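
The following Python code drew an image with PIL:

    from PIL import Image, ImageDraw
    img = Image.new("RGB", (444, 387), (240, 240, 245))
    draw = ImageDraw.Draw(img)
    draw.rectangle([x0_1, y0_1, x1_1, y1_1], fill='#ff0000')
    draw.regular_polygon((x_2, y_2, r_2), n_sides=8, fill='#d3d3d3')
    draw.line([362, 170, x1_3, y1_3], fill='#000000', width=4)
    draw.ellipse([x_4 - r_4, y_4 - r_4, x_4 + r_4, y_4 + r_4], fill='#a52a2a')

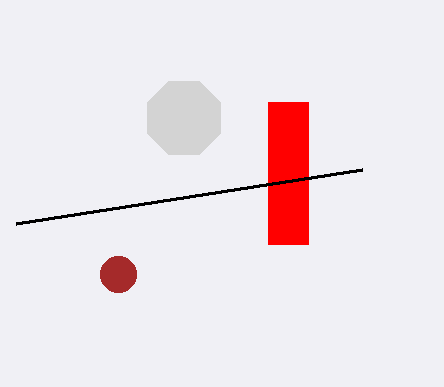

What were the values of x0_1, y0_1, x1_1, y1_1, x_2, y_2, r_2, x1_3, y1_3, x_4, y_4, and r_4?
x0_1 = 268; y0_1 = 102; x1_1 = 308; y1_1 = 244; x_2 = 184; y_2 = 118; r_2 = 40; x1_3 = 16; y1_3 = 224; x_4 = 118; y_4 = 274; r_4 = 18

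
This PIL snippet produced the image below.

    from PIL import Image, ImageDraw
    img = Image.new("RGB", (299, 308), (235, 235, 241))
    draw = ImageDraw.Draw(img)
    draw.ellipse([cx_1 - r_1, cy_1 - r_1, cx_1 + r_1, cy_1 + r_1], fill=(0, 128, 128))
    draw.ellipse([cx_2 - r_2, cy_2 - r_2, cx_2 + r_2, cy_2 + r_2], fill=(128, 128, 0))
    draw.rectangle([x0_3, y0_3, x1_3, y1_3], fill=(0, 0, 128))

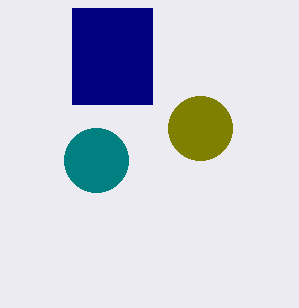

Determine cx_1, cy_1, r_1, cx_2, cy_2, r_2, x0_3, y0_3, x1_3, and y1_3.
cx_1 = 96; cy_1 = 160; r_1 = 32; cx_2 = 200; cy_2 = 128; r_2 = 32; x0_3 = 72; y0_3 = 8; x1_3 = 152; y1_3 = 104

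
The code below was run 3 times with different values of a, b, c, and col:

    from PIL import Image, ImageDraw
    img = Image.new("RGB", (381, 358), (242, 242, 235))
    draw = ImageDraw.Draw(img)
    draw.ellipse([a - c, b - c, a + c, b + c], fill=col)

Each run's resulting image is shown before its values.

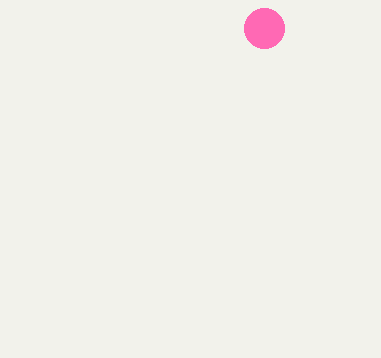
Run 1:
a = 264; b = 28; c = 20; col = 'hotpink'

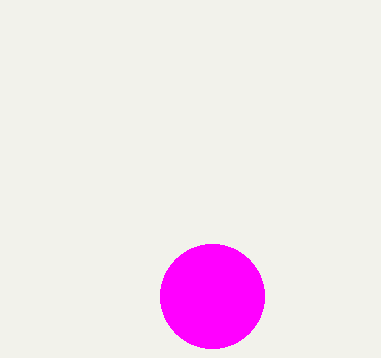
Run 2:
a = 212, b = 296, c = 52, col = 'magenta'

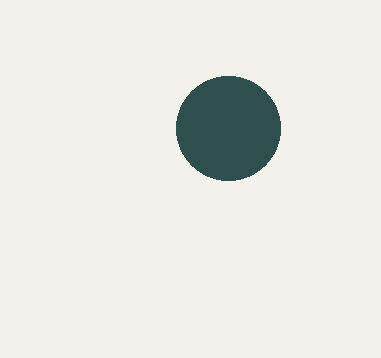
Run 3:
a = 228
b = 128
c = 52
col = 'darkslategray'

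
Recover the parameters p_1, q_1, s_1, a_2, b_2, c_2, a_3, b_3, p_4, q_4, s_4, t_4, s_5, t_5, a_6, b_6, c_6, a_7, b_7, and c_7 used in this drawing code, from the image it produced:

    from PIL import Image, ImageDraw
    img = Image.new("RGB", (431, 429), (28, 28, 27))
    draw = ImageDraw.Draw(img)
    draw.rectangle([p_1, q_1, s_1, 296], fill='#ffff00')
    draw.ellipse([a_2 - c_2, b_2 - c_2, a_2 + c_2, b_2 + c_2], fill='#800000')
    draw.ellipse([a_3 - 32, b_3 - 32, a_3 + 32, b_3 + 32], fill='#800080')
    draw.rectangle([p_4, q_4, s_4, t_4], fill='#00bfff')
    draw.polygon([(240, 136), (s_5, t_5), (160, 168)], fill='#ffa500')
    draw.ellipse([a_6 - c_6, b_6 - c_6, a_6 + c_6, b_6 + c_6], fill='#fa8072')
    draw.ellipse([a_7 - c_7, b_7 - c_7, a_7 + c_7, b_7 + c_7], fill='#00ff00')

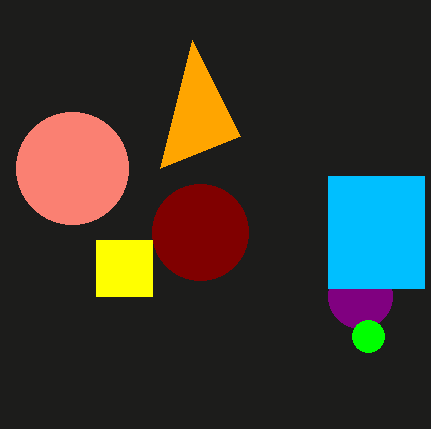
p_1 = 96
q_1 = 240
s_1 = 152
a_2 = 200
b_2 = 232
c_2 = 48
a_3 = 360
b_3 = 296
p_4 = 328
q_4 = 176
s_4 = 424
t_4 = 288
s_5 = 192
t_5 = 40
a_6 = 72
b_6 = 168
c_6 = 56
a_7 = 368
b_7 = 336
c_7 = 16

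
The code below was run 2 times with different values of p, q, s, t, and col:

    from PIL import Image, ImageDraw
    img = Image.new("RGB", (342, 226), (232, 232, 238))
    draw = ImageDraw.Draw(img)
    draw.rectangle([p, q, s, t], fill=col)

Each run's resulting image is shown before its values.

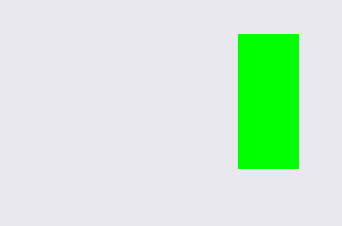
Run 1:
p = 238; q = 34; s = 298; t = 168; col = 'lime'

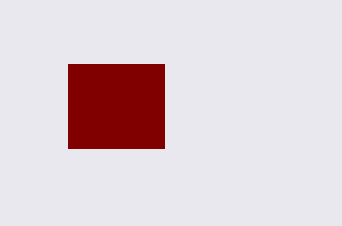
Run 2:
p = 68; q = 64; s = 164; t = 148; col = 'maroon'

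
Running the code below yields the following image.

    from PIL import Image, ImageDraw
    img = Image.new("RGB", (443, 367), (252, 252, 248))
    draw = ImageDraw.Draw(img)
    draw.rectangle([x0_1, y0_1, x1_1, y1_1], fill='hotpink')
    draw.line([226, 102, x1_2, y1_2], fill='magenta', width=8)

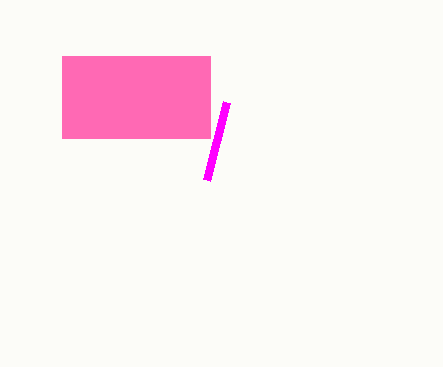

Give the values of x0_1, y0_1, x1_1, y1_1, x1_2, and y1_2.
x0_1 = 62
y0_1 = 56
x1_1 = 210
y1_1 = 138
x1_2 = 206
y1_2 = 180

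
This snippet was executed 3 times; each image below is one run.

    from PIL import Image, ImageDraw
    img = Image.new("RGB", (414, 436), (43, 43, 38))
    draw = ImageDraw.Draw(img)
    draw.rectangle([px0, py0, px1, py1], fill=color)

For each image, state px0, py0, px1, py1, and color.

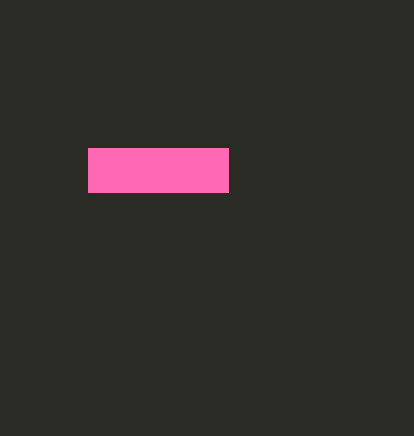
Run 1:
px0 = 88
py0 = 148
px1 = 228
py1 = 192
color = 'hotpink'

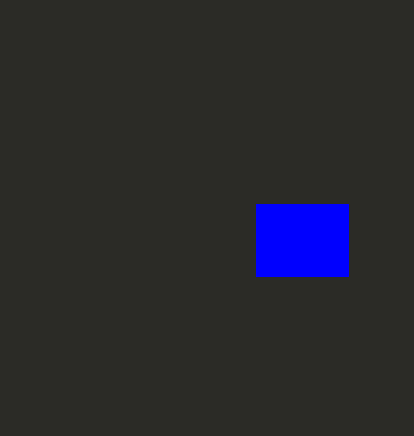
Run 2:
px0 = 256
py0 = 204
px1 = 348
py1 = 276
color = 'blue'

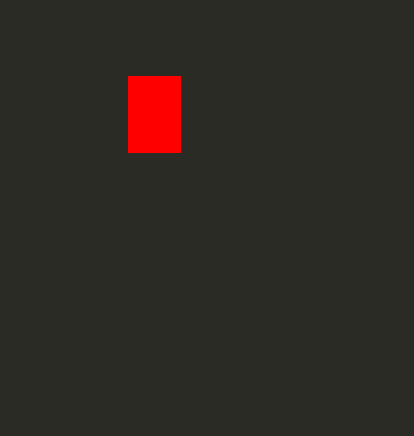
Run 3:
px0 = 128
py0 = 76
px1 = 180
py1 = 152
color = 'red'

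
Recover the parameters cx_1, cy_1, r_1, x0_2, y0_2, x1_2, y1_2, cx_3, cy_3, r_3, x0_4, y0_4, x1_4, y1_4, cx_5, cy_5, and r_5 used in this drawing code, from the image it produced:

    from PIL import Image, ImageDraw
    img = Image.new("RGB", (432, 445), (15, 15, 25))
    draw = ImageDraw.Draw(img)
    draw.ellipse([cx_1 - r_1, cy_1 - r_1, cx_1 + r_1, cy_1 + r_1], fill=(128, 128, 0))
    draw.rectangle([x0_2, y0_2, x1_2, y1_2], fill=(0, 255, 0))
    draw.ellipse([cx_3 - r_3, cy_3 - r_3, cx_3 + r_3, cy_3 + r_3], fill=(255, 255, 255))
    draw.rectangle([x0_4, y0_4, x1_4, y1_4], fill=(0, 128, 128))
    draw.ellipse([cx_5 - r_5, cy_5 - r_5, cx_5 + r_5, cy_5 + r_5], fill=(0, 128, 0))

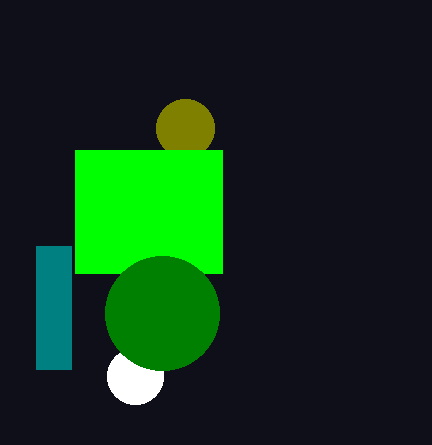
cx_1 = 185, cy_1 = 128, r_1 = 29, x0_2 = 75, y0_2 = 150, x1_2 = 222, y1_2 = 273, cx_3 = 135, cy_3 = 376, r_3 = 28, x0_4 = 36, y0_4 = 246, x1_4 = 71, y1_4 = 369, cx_5 = 162, cy_5 = 313, r_5 = 57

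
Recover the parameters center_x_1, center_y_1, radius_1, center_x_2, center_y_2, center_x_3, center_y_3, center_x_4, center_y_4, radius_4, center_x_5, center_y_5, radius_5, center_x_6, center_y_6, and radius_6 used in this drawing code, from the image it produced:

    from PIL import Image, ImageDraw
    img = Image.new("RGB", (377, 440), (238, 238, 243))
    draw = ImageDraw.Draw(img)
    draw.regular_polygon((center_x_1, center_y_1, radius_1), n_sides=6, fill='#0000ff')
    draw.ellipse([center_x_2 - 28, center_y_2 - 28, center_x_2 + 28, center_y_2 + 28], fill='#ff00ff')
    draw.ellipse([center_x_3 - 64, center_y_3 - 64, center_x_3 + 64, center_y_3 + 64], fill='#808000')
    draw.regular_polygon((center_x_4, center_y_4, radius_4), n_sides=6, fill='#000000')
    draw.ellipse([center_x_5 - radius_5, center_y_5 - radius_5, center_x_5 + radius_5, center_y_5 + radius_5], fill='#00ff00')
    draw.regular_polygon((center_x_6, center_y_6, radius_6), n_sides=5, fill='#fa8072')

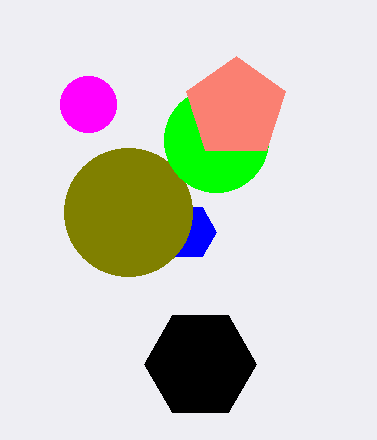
center_x_1 = 188
center_y_1 = 232
radius_1 = 28
center_x_2 = 88
center_y_2 = 104
center_x_3 = 128
center_y_3 = 212
center_x_4 = 200
center_y_4 = 364
radius_4 = 56
center_x_5 = 216
center_y_5 = 140
radius_5 = 52
center_x_6 = 236
center_y_6 = 108
radius_6 = 52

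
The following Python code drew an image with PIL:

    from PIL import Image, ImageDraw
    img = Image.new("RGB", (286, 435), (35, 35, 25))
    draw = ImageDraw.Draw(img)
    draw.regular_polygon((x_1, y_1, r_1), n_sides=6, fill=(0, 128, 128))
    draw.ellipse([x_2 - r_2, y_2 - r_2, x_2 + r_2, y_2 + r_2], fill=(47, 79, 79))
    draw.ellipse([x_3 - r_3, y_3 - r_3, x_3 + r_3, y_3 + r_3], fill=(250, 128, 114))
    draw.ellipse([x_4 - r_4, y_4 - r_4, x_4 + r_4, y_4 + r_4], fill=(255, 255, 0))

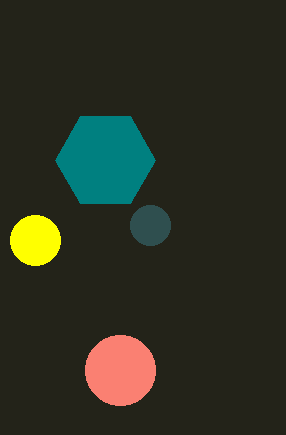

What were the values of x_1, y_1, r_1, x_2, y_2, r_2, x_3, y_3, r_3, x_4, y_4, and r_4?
x_1 = 105
y_1 = 160
r_1 = 50
x_2 = 150
y_2 = 225
r_2 = 20
x_3 = 120
y_3 = 370
r_3 = 35
x_4 = 35
y_4 = 240
r_4 = 25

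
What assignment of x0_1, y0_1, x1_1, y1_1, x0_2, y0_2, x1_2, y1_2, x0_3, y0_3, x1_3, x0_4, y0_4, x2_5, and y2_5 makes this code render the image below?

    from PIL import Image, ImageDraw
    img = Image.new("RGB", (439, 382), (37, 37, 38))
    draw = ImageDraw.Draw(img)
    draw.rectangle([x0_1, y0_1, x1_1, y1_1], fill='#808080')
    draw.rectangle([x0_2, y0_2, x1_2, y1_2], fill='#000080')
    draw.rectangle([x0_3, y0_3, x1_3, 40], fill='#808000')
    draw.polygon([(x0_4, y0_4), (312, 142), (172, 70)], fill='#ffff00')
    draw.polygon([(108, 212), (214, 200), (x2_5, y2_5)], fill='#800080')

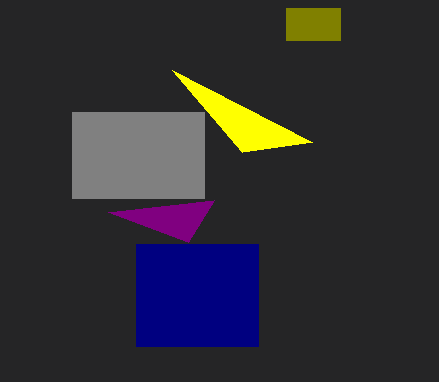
x0_1 = 72; y0_1 = 112; x1_1 = 204; y1_1 = 198; x0_2 = 136; y0_2 = 244; x1_2 = 258; y1_2 = 346; x0_3 = 286; y0_3 = 8; x1_3 = 340; x0_4 = 242; y0_4 = 152; x2_5 = 188; y2_5 = 242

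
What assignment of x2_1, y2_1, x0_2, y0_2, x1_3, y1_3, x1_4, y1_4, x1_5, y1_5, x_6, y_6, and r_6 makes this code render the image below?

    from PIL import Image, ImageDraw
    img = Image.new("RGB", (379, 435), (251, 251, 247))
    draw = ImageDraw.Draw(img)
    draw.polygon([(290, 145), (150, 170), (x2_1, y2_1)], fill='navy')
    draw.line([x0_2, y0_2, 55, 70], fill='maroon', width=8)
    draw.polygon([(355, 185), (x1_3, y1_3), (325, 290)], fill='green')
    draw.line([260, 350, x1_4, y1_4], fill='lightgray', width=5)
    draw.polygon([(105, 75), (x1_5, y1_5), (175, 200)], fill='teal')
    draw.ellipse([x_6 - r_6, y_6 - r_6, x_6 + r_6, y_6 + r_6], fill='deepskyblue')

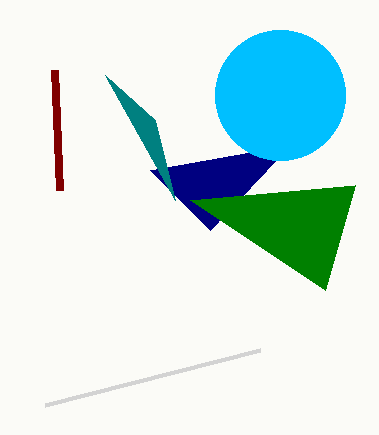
x2_1 = 210; y2_1 = 230; x0_2 = 60; y0_2 = 190; x1_3 = 190; y1_3 = 200; x1_4 = 45; y1_4 = 405; x1_5 = 155; y1_5 = 120; x_6 = 280; y_6 = 95; r_6 = 65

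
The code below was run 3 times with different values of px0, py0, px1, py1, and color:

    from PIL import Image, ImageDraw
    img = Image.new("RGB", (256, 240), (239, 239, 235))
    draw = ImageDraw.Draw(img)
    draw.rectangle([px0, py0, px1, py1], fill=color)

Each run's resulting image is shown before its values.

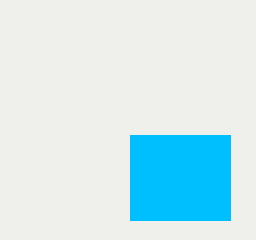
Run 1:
px0 = 130
py0 = 135
px1 = 230
py1 = 220
color = 'deepskyblue'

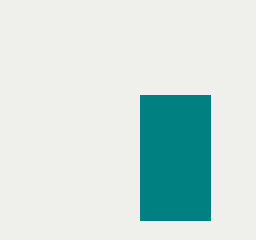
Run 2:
px0 = 140; py0 = 95; px1 = 210; py1 = 220; color = 'teal'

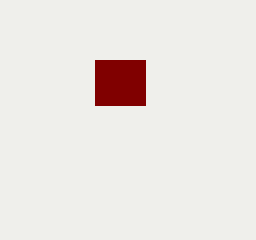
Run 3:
px0 = 95
py0 = 60
px1 = 145
py1 = 105
color = 'maroon'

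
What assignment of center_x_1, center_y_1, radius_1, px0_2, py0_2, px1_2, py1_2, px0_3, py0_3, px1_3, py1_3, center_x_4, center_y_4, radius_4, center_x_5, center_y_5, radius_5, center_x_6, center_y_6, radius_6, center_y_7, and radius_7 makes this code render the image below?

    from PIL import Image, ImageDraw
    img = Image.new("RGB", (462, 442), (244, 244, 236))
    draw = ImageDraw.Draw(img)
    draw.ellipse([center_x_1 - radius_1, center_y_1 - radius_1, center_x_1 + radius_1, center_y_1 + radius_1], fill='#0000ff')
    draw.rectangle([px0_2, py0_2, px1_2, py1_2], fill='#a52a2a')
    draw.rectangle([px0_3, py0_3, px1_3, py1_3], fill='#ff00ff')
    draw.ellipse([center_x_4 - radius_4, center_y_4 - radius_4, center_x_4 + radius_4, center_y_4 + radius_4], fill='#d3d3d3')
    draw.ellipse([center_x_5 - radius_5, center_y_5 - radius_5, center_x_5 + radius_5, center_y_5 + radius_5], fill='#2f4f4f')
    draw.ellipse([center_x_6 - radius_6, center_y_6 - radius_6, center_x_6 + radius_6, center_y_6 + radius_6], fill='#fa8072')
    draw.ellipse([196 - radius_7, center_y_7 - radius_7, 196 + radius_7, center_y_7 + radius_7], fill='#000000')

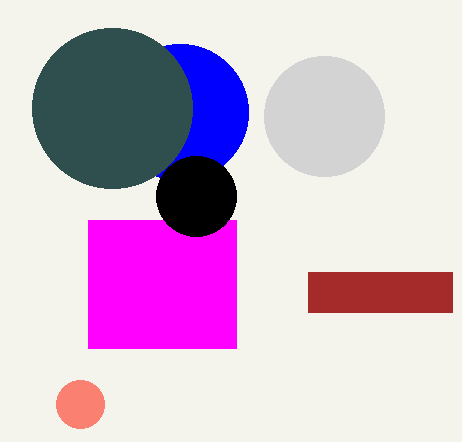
center_x_1 = 180; center_y_1 = 112; radius_1 = 68; px0_2 = 308; py0_2 = 272; px1_2 = 452; py1_2 = 312; px0_3 = 88; py0_3 = 220; px1_3 = 236; py1_3 = 348; center_x_4 = 324; center_y_4 = 116; radius_4 = 60; center_x_5 = 112; center_y_5 = 108; radius_5 = 80; center_x_6 = 80; center_y_6 = 404; radius_6 = 24; center_y_7 = 196; radius_7 = 40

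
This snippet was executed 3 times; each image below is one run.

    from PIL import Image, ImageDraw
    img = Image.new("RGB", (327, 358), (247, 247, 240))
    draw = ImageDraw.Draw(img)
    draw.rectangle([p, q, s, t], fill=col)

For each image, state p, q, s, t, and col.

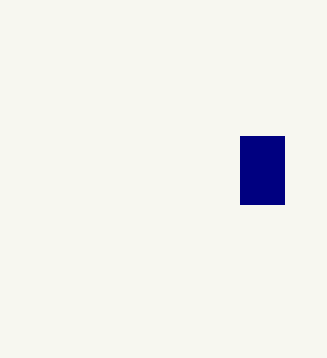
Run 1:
p = 240
q = 136
s = 284
t = 204
col = 'navy'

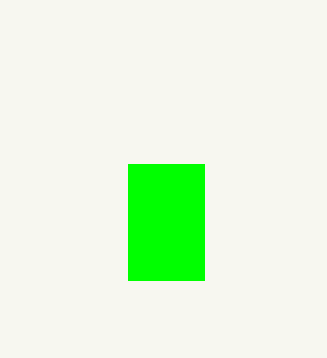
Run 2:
p = 128, q = 164, s = 204, t = 280, col = 'lime'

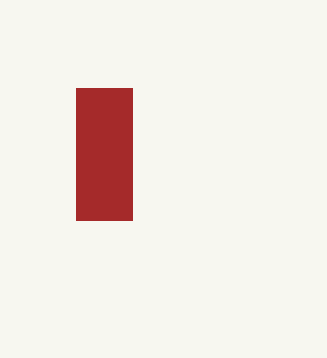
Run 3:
p = 76, q = 88, s = 132, t = 220, col = 'brown'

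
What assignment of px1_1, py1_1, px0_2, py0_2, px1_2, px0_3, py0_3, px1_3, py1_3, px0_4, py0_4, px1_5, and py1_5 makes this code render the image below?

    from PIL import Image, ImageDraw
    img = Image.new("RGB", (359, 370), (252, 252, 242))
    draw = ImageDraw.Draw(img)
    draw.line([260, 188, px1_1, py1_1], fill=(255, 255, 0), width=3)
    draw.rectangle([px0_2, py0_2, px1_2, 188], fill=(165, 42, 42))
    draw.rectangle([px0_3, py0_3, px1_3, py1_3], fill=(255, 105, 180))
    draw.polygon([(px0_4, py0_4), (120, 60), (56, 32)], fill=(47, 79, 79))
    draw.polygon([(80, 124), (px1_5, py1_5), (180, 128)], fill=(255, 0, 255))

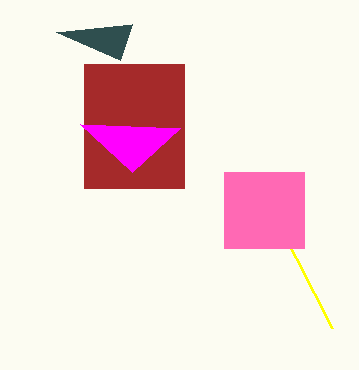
px1_1 = 332, py1_1 = 328, px0_2 = 84, py0_2 = 64, px1_2 = 184, px0_3 = 224, py0_3 = 172, px1_3 = 304, py1_3 = 248, px0_4 = 132, py0_4 = 24, px1_5 = 132, py1_5 = 172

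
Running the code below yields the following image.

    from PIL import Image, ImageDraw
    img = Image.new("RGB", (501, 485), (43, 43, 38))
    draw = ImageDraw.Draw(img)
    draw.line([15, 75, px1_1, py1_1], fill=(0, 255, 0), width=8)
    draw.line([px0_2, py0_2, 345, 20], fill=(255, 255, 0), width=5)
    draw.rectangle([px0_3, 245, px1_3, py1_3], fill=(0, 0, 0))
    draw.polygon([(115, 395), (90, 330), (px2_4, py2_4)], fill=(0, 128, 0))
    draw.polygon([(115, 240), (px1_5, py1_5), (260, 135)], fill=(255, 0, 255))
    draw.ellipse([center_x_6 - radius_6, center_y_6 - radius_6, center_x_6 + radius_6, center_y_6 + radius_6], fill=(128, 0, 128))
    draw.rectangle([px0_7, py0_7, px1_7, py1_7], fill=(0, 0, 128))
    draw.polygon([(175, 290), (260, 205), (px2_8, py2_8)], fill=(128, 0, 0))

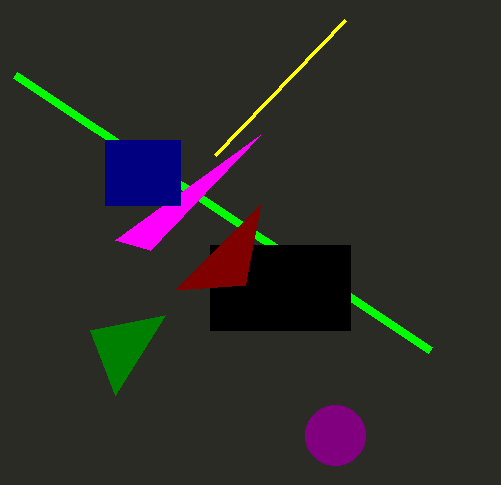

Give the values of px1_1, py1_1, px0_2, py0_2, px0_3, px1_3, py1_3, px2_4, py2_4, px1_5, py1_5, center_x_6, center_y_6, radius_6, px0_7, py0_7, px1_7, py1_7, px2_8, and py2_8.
px1_1 = 430
py1_1 = 350
px0_2 = 215
py0_2 = 155
px0_3 = 210
px1_3 = 350
py1_3 = 330
px2_4 = 165
py2_4 = 315
px1_5 = 150
py1_5 = 250
center_x_6 = 335
center_y_6 = 435
radius_6 = 30
px0_7 = 105
py0_7 = 140
px1_7 = 180
py1_7 = 205
px2_8 = 245
py2_8 = 285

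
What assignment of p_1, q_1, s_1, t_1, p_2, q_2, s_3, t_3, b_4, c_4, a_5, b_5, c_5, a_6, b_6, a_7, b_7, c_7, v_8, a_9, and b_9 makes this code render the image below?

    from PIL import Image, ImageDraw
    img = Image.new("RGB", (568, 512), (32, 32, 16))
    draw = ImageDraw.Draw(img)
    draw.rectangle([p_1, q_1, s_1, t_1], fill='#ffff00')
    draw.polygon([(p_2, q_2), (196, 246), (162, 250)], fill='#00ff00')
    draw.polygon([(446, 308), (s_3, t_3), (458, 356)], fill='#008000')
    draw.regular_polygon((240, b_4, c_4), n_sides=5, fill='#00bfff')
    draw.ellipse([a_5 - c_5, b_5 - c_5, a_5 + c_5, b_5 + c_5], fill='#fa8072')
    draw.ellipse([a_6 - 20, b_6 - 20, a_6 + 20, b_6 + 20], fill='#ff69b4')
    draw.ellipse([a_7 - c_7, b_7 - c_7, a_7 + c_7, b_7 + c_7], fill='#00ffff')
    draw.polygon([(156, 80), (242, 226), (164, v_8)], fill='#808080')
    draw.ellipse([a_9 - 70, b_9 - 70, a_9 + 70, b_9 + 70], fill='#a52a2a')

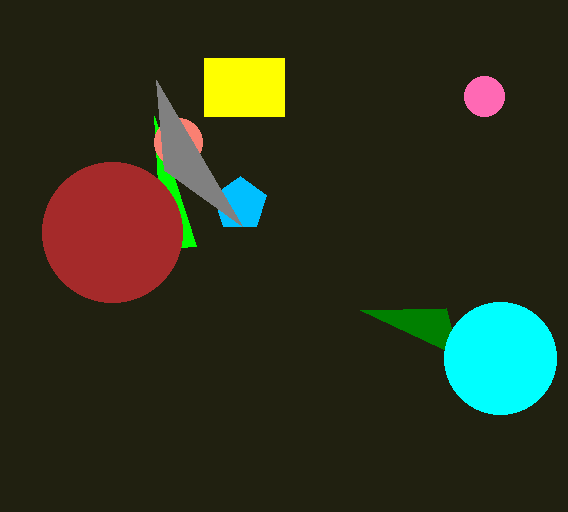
p_1 = 204; q_1 = 58; s_1 = 284; t_1 = 116; p_2 = 154; q_2 = 116; s_3 = 360; t_3 = 310; b_4 = 204; c_4 = 28; a_5 = 178; b_5 = 142; c_5 = 24; a_6 = 484; b_6 = 96; a_7 = 500; b_7 = 358; c_7 = 56; v_8 = 170; a_9 = 112; b_9 = 232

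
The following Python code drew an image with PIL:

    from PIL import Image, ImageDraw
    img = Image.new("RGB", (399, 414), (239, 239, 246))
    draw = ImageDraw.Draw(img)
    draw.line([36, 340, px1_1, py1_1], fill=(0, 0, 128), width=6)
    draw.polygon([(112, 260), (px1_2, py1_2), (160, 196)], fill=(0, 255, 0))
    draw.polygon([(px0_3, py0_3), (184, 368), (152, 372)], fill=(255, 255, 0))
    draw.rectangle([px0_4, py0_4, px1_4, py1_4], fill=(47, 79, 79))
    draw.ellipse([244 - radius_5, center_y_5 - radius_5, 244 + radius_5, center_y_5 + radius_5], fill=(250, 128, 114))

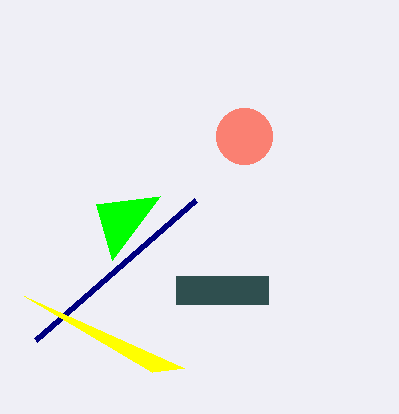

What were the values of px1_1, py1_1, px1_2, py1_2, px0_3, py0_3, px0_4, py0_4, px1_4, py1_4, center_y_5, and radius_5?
px1_1 = 196; py1_1 = 200; px1_2 = 96; py1_2 = 204; px0_3 = 24; py0_3 = 296; px0_4 = 176; py0_4 = 276; px1_4 = 268; py1_4 = 304; center_y_5 = 136; radius_5 = 28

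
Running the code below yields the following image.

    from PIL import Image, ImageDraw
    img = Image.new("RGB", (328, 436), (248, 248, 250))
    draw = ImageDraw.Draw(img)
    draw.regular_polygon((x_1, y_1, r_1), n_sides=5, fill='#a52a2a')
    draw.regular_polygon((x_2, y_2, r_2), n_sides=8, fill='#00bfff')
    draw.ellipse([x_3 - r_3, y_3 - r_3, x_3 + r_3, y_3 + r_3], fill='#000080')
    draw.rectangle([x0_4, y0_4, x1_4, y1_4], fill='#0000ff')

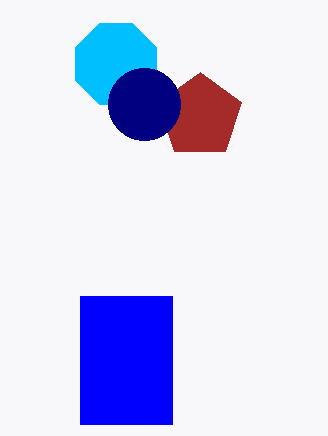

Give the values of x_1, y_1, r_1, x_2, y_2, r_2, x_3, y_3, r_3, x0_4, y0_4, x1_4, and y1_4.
x_1 = 200; y_1 = 116; r_1 = 44; x_2 = 116; y_2 = 64; r_2 = 44; x_3 = 144; y_3 = 104; r_3 = 36; x0_4 = 80; y0_4 = 296; x1_4 = 172; y1_4 = 424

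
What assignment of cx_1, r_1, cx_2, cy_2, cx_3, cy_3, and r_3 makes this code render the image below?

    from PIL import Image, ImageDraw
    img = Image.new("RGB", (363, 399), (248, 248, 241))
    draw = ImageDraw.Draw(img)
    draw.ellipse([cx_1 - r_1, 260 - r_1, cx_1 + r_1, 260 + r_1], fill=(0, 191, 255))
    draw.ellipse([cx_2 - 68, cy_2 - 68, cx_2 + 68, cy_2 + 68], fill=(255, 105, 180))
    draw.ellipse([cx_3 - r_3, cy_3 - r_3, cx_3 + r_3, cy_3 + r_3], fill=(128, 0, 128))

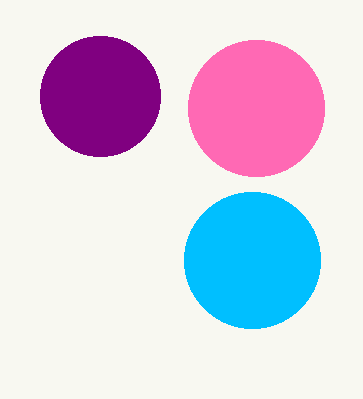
cx_1 = 252
r_1 = 68
cx_2 = 256
cy_2 = 108
cx_3 = 100
cy_3 = 96
r_3 = 60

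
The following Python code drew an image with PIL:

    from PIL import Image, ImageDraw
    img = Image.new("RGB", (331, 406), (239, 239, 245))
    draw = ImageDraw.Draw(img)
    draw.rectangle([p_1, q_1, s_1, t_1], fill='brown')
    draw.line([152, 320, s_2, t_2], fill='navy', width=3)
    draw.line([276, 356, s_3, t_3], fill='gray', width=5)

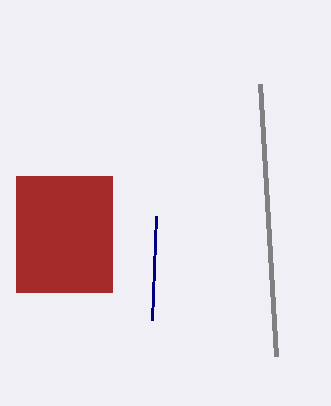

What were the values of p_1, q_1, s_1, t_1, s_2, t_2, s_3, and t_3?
p_1 = 16, q_1 = 176, s_1 = 112, t_1 = 292, s_2 = 156, t_2 = 216, s_3 = 260, t_3 = 84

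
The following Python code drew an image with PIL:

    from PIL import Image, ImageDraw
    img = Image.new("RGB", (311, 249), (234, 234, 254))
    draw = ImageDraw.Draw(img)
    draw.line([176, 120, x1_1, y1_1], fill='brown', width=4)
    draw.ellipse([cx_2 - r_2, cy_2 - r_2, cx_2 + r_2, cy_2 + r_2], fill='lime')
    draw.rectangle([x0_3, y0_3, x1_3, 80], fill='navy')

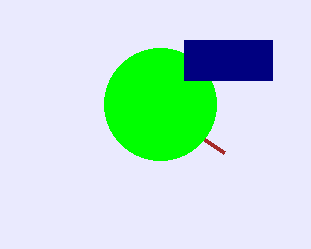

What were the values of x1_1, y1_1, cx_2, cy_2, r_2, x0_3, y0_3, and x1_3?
x1_1 = 224, y1_1 = 152, cx_2 = 160, cy_2 = 104, r_2 = 56, x0_3 = 184, y0_3 = 40, x1_3 = 272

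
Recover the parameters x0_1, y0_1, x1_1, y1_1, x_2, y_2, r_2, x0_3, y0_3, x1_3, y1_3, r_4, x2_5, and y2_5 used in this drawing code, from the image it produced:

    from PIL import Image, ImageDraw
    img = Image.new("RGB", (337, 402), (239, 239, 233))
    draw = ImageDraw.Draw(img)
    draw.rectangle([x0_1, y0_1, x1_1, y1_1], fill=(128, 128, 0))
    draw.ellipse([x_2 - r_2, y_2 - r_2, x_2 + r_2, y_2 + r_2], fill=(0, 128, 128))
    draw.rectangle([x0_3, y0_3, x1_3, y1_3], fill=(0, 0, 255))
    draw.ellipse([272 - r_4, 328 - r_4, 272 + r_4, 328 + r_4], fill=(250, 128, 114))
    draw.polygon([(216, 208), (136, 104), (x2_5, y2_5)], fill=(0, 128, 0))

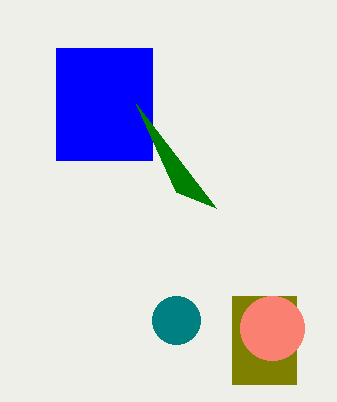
x0_1 = 232; y0_1 = 296; x1_1 = 296; y1_1 = 384; x_2 = 176; y_2 = 320; r_2 = 24; x0_3 = 56; y0_3 = 48; x1_3 = 152; y1_3 = 160; r_4 = 32; x2_5 = 176; y2_5 = 192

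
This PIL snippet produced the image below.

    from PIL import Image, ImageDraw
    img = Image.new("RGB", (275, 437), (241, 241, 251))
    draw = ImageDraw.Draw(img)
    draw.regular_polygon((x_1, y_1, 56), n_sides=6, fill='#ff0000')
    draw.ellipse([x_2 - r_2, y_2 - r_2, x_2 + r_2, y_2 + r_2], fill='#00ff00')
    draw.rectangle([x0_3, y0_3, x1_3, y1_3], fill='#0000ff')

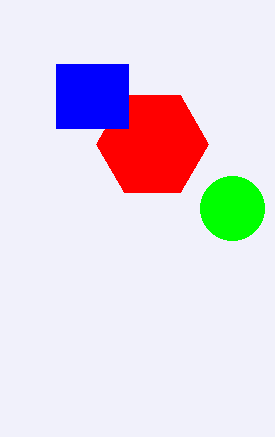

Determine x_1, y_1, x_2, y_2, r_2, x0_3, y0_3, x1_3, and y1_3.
x_1 = 152; y_1 = 144; x_2 = 232; y_2 = 208; r_2 = 32; x0_3 = 56; y0_3 = 64; x1_3 = 128; y1_3 = 128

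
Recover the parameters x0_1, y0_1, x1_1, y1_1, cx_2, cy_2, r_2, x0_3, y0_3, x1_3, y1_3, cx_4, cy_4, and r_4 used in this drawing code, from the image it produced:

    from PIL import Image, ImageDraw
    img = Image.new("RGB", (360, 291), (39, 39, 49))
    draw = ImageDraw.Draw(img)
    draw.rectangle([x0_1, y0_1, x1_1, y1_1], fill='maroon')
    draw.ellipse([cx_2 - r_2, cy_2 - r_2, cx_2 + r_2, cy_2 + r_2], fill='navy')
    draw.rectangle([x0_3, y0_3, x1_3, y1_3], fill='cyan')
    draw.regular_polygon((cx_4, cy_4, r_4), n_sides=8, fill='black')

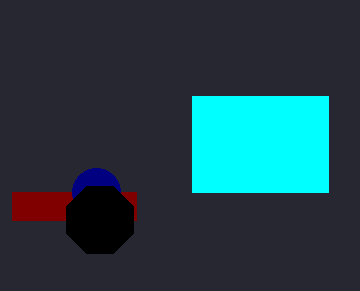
x0_1 = 12; y0_1 = 192; x1_1 = 136; y1_1 = 220; cx_2 = 96; cy_2 = 192; r_2 = 24; x0_3 = 192; y0_3 = 96; x1_3 = 328; y1_3 = 192; cx_4 = 100; cy_4 = 220; r_4 = 36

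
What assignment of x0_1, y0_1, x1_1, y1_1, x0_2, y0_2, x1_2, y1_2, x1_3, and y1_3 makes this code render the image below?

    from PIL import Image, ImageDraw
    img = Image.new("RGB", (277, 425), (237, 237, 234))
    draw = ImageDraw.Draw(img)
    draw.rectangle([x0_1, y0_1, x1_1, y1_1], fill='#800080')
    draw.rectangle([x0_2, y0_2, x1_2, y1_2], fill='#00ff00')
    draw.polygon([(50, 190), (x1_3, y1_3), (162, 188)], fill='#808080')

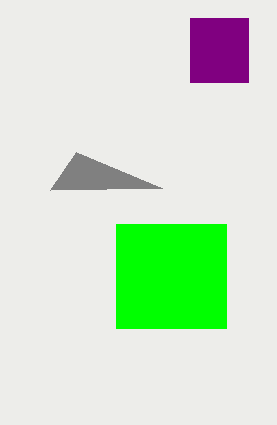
x0_1 = 190, y0_1 = 18, x1_1 = 248, y1_1 = 82, x0_2 = 116, y0_2 = 224, x1_2 = 226, y1_2 = 328, x1_3 = 76, y1_3 = 152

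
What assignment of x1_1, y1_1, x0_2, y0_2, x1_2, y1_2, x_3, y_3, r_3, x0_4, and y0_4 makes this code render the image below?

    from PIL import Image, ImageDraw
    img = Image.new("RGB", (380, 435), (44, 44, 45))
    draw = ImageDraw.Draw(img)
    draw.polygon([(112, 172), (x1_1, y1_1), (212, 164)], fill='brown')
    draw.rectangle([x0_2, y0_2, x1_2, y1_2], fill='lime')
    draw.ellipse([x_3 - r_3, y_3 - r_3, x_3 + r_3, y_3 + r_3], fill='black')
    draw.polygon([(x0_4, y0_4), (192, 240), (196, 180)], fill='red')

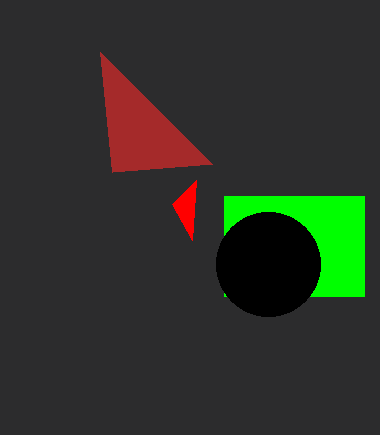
x1_1 = 100; y1_1 = 52; x0_2 = 224; y0_2 = 196; x1_2 = 364; y1_2 = 296; x_3 = 268; y_3 = 264; r_3 = 52; x0_4 = 172; y0_4 = 204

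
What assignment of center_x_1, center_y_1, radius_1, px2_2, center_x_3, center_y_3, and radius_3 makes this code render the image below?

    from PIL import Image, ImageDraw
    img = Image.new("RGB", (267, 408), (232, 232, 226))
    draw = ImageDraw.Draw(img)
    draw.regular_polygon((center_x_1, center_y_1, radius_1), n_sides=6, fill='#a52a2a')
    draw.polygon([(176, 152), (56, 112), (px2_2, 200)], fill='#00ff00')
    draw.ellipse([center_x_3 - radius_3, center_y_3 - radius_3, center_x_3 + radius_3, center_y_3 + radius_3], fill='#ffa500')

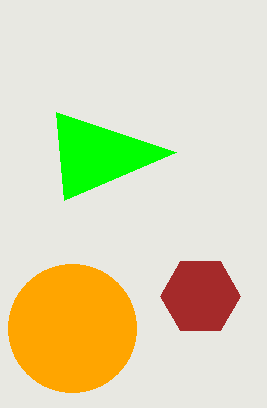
center_x_1 = 200; center_y_1 = 296; radius_1 = 40; px2_2 = 64; center_x_3 = 72; center_y_3 = 328; radius_3 = 64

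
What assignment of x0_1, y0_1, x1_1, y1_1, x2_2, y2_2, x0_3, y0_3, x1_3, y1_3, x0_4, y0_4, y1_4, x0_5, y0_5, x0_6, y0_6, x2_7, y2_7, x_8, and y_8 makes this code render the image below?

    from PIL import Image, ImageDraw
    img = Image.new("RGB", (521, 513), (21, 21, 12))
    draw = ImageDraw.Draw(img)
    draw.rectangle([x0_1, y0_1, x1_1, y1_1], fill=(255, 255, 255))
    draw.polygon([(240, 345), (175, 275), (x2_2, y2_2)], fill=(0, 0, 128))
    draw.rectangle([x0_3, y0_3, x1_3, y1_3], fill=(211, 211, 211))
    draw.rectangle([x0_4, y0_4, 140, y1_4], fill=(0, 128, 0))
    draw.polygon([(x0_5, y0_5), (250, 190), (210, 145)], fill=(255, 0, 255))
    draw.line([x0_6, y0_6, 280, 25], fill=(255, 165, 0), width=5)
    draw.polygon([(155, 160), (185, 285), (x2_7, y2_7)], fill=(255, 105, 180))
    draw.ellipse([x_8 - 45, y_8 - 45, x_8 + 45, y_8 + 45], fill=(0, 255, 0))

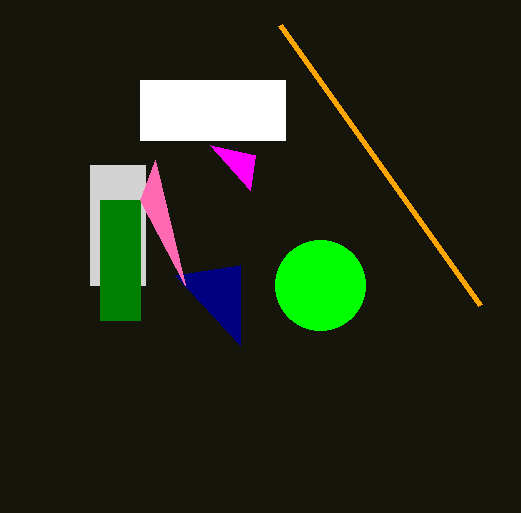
x0_1 = 140
y0_1 = 80
x1_1 = 285
y1_1 = 140
x2_2 = 240
y2_2 = 265
x0_3 = 90
y0_3 = 165
x1_3 = 145
y1_3 = 285
x0_4 = 100
y0_4 = 200
y1_4 = 320
x0_5 = 255
y0_5 = 155
x0_6 = 480
y0_6 = 305
x2_7 = 140
y2_7 = 200
x_8 = 320
y_8 = 285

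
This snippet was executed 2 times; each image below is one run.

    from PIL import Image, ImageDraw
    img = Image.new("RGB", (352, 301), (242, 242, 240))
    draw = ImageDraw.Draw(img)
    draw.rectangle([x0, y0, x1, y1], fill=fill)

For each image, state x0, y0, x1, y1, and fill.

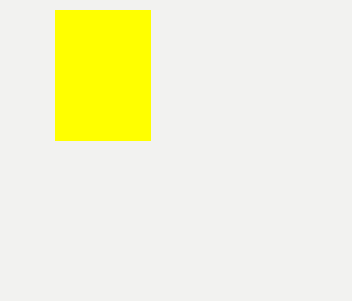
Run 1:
x0 = 55; y0 = 10; x1 = 150; y1 = 140; fill = 'yellow'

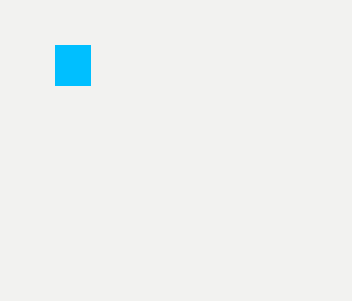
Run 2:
x0 = 55; y0 = 45; x1 = 90; y1 = 85; fill = 'deepskyblue'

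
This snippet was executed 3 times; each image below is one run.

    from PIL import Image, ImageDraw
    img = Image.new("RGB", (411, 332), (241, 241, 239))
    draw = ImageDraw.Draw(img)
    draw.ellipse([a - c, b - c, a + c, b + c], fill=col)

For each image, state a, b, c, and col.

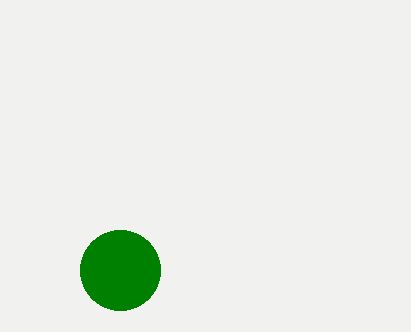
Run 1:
a = 120
b = 270
c = 40
col = 'green'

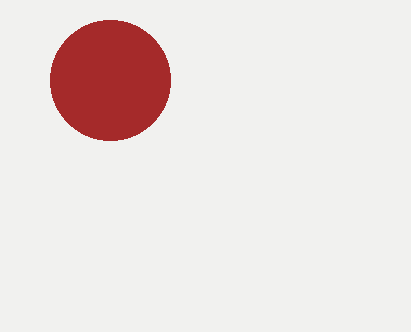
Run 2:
a = 110; b = 80; c = 60; col = 'brown'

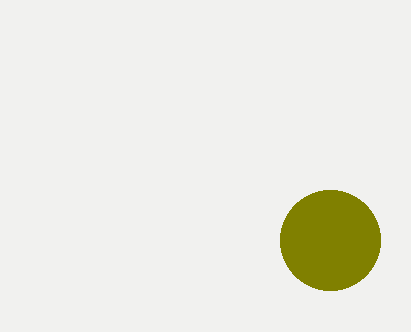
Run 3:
a = 330, b = 240, c = 50, col = 'olive'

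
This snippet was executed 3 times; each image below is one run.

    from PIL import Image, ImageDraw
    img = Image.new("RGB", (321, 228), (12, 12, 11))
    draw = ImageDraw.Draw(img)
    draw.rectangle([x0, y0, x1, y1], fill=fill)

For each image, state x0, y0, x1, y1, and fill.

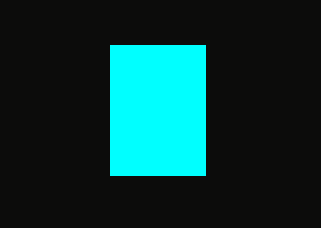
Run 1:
x0 = 110; y0 = 45; x1 = 205; y1 = 175; fill = 'cyan'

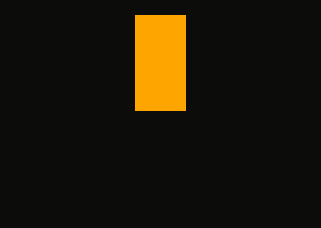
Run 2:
x0 = 135
y0 = 15
x1 = 185
y1 = 110
fill = 'orange'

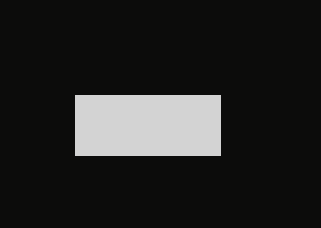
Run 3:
x0 = 75, y0 = 95, x1 = 220, y1 = 155, fill = 'lightgray'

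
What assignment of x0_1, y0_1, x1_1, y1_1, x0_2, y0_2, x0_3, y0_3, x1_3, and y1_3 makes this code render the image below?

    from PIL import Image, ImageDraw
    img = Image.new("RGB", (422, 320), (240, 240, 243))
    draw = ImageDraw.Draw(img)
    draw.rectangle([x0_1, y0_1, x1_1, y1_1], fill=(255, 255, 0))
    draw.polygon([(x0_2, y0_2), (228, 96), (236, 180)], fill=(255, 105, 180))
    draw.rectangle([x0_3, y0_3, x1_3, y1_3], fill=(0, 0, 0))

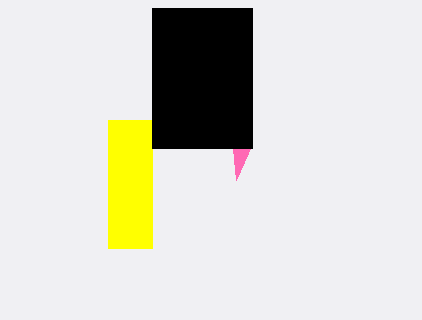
x0_1 = 108; y0_1 = 120; x1_1 = 152; y1_1 = 248; x0_2 = 252; y0_2 = 144; x0_3 = 152; y0_3 = 8; x1_3 = 252; y1_3 = 148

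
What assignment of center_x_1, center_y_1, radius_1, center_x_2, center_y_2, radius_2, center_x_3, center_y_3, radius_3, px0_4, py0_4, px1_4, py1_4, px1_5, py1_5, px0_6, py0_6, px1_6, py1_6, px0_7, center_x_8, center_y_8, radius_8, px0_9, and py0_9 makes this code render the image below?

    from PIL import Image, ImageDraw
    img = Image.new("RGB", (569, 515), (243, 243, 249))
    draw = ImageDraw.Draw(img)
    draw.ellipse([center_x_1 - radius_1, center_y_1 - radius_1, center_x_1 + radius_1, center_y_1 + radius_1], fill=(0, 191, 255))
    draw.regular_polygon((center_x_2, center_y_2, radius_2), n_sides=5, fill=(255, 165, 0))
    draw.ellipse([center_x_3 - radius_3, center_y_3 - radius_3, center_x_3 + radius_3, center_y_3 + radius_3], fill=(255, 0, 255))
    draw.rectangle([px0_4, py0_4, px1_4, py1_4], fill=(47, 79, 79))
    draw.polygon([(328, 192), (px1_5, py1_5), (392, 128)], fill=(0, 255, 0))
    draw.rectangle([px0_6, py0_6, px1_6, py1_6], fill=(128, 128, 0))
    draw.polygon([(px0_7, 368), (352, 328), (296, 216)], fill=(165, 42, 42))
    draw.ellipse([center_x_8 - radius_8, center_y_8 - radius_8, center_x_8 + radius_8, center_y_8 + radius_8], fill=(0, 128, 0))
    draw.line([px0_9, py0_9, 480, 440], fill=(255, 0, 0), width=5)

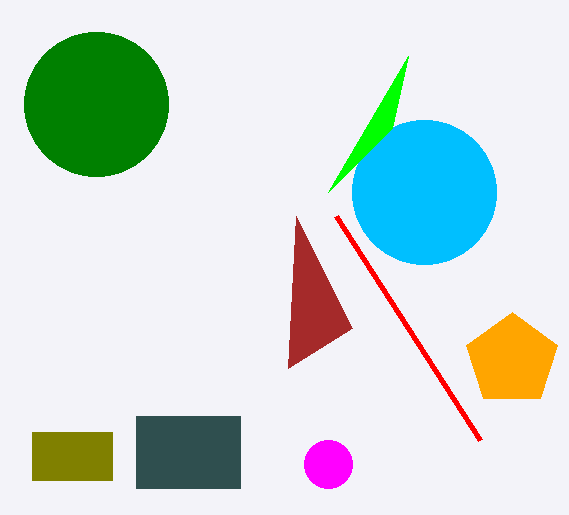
center_x_1 = 424
center_y_1 = 192
radius_1 = 72
center_x_2 = 512
center_y_2 = 360
radius_2 = 48
center_x_3 = 328
center_y_3 = 464
radius_3 = 24
px0_4 = 136
py0_4 = 416
px1_4 = 240
py1_4 = 488
px1_5 = 408
py1_5 = 56
px0_6 = 32
py0_6 = 432
px1_6 = 112
py1_6 = 480
px0_7 = 288
center_x_8 = 96
center_y_8 = 104
radius_8 = 72
px0_9 = 336
py0_9 = 216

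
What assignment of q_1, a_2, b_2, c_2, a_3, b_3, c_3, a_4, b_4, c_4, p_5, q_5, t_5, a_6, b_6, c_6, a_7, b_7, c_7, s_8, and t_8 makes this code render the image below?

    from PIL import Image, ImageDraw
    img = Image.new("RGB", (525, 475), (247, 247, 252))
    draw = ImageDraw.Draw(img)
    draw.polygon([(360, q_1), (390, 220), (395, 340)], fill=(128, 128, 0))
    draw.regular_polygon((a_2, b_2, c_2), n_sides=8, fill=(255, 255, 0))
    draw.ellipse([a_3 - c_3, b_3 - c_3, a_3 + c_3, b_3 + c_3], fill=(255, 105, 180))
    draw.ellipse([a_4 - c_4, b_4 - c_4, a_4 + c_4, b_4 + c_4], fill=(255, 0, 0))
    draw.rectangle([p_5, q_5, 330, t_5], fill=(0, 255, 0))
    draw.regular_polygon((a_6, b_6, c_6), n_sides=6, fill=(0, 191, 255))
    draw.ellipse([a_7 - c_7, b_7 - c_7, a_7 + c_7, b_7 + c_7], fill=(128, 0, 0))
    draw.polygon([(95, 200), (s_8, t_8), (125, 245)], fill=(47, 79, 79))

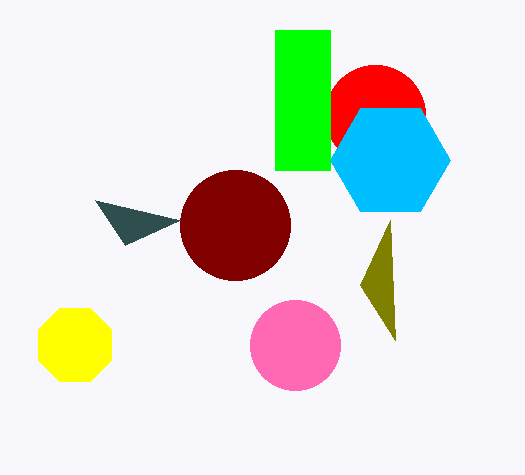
q_1 = 285; a_2 = 75; b_2 = 345; c_2 = 40; a_3 = 295; b_3 = 345; c_3 = 45; a_4 = 375; b_4 = 115; c_4 = 50; p_5 = 275; q_5 = 30; t_5 = 170; a_6 = 390; b_6 = 160; c_6 = 60; a_7 = 235; b_7 = 225; c_7 = 55; s_8 = 180; t_8 = 220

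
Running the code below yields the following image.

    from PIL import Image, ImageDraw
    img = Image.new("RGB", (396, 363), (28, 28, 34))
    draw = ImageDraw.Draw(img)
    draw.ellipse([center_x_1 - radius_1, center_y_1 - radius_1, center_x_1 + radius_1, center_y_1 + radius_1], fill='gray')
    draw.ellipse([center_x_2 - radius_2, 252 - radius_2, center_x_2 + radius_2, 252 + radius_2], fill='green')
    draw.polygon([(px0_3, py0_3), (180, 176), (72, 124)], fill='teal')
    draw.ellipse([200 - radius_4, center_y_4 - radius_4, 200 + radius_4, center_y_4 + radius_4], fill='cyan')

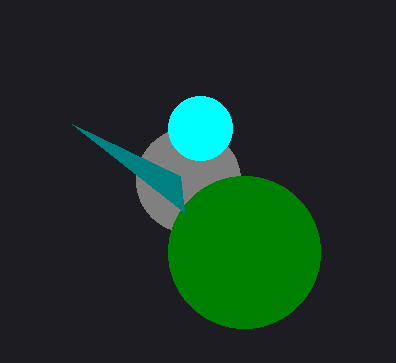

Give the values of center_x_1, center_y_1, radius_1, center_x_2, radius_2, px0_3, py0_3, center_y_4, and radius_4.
center_x_1 = 188; center_y_1 = 180; radius_1 = 52; center_x_2 = 244; radius_2 = 76; px0_3 = 184; py0_3 = 212; center_y_4 = 128; radius_4 = 32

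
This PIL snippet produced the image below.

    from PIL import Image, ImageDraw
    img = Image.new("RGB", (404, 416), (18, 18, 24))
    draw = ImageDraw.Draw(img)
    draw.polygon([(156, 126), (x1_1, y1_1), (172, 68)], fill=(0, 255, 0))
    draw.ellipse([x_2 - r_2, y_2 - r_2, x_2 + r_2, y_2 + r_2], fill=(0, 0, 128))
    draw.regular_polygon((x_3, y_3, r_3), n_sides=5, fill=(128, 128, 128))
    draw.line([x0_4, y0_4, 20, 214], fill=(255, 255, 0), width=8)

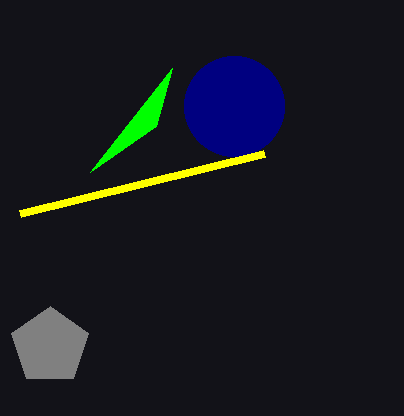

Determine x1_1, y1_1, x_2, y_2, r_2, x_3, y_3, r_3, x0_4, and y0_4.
x1_1 = 90; y1_1 = 172; x_2 = 234; y_2 = 106; r_2 = 50; x_3 = 50; y_3 = 346; r_3 = 40; x0_4 = 264; y0_4 = 154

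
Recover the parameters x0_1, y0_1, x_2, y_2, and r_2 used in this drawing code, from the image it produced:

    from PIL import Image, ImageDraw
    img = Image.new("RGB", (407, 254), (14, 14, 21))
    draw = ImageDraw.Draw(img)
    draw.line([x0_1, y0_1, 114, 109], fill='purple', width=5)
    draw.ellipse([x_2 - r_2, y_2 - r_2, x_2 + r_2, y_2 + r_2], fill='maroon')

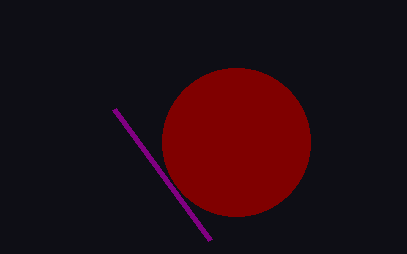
x0_1 = 210, y0_1 = 240, x_2 = 236, y_2 = 142, r_2 = 74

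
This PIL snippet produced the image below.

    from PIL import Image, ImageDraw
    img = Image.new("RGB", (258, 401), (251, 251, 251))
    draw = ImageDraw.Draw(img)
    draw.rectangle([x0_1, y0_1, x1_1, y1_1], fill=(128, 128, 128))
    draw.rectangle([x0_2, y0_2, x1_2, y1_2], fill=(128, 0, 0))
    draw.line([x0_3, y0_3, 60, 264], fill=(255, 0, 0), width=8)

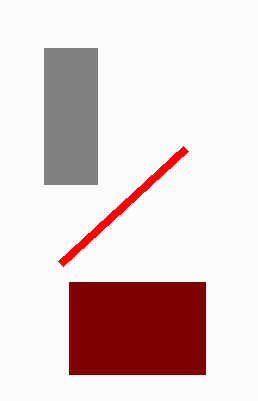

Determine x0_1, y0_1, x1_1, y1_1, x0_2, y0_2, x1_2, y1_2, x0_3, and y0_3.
x0_1 = 44, y0_1 = 48, x1_1 = 97, y1_1 = 184, x0_2 = 69, y0_2 = 282, x1_2 = 205, y1_2 = 374, x0_3 = 185, y0_3 = 149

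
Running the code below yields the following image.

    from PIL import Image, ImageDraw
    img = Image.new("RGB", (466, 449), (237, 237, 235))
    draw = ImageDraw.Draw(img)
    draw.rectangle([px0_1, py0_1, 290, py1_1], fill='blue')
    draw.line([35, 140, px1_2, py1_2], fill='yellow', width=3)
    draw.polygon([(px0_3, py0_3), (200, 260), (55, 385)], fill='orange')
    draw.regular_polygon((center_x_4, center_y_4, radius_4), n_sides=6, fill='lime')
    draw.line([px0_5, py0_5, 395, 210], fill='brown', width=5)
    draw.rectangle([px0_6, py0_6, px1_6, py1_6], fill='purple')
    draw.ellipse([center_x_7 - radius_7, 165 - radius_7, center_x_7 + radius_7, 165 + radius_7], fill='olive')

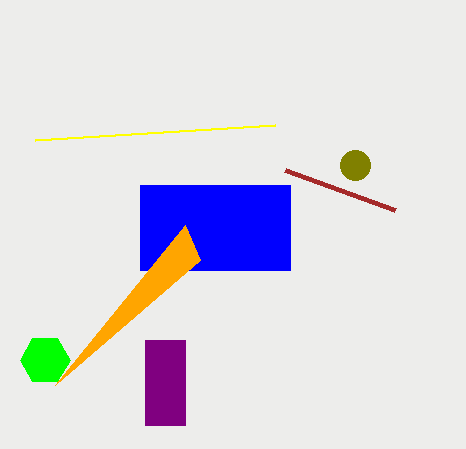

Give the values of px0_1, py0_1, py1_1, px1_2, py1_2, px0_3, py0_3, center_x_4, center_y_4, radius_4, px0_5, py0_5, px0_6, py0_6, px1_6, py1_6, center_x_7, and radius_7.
px0_1 = 140; py0_1 = 185; py1_1 = 270; px1_2 = 275; py1_2 = 125; px0_3 = 185; py0_3 = 225; center_x_4 = 45; center_y_4 = 360; radius_4 = 25; px0_5 = 285; py0_5 = 170; px0_6 = 145; py0_6 = 340; px1_6 = 185; py1_6 = 425; center_x_7 = 355; radius_7 = 15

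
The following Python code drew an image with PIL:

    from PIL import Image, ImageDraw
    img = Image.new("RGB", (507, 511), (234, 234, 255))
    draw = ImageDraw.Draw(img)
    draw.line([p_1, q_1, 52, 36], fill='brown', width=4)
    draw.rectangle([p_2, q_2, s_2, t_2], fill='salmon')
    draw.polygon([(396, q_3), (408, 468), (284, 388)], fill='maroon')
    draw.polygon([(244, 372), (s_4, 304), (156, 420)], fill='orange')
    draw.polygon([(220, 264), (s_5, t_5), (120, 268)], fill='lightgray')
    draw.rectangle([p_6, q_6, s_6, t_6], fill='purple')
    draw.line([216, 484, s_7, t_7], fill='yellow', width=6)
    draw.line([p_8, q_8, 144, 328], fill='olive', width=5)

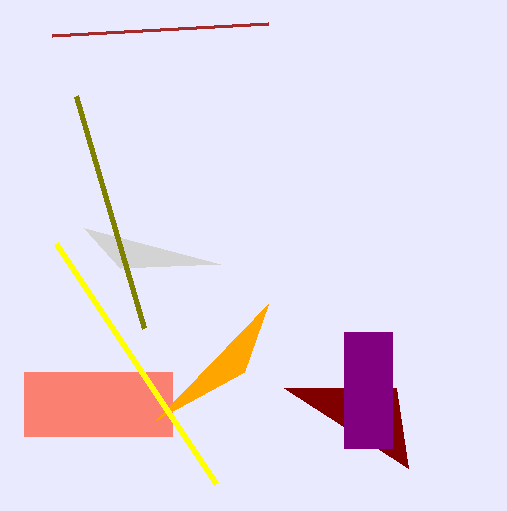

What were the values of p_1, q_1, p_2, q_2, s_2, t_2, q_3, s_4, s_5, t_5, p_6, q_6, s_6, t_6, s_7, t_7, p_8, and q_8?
p_1 = 268, q_1 = 24, p_2 = 24, q_2 = 372, s_2 = 172, t_2 = 436, q_3 = 388, s_4 = 268, s_5 = 84, t_5 = 228, p_6 = 344, q_6 = 332, s_6 = 392, t_6 = 448, s_7 = 56, t_7 = 244, p_8 = 76, q_8 = 96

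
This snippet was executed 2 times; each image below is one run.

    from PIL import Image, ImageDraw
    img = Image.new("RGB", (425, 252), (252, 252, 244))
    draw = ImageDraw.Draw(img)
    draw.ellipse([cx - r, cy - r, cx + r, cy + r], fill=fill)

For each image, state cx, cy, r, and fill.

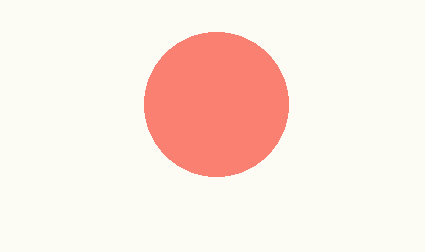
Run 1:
cx = 216
cy = 104
r = 72
fill = 'salmon'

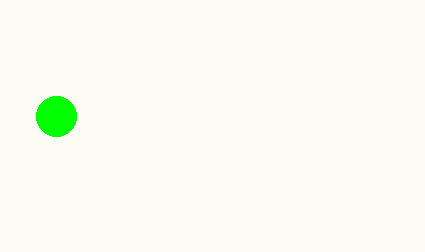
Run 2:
cx = 56, cy = 116, r = 20, fill = 'lime'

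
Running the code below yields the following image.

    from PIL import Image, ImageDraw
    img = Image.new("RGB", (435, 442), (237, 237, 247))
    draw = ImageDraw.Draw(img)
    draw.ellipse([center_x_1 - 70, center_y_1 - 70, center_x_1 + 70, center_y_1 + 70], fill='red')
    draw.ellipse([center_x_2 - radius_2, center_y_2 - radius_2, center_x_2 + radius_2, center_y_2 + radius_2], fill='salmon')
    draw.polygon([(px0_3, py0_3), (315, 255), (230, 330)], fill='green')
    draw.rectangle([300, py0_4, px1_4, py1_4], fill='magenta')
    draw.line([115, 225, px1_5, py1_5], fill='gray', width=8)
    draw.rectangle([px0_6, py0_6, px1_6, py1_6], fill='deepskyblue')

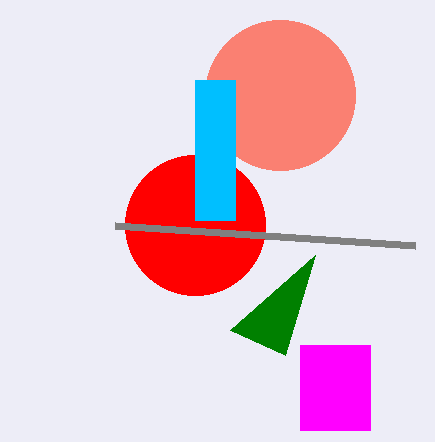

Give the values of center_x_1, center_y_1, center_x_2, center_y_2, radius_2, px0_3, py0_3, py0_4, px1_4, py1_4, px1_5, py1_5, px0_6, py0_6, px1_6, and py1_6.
center_x_1 = 195, center_y_1 = 225, center_x_2 = 280, center_y_2 = 95, radius_2 = 75, px0_3 = 285, py0_3 = 355, py0_4 = 345, px1_4 = 370, py1_4 = 430, px1_5 = 415, py1_5 = 245, px0_6 = 195, py0_6 = 80, px1_6 = 235, py1_6 = 220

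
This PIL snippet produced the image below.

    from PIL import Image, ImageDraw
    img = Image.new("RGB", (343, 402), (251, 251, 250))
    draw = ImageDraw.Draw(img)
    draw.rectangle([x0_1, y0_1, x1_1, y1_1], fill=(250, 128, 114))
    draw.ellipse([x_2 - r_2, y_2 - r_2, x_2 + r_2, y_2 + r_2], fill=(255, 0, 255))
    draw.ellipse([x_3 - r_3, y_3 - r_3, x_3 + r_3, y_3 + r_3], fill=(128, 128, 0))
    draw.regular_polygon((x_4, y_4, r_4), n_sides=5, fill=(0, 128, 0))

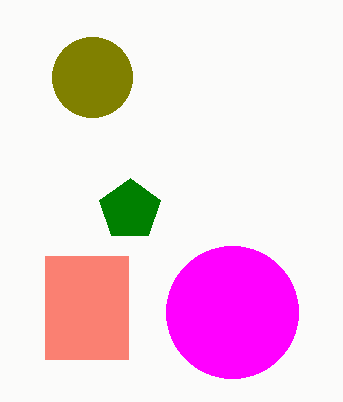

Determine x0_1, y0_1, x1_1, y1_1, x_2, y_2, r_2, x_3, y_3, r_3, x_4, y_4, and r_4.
x0_1 = 45, y0_1 = 256, x1_1 = 128, y1_1 = 359, x_2 = 232, y_2 = 312, r_2 = 66, x_3 = 92, y_3 = 77, r_3 = 40, x_4 = 130, y_4 = 210, r_4 = 32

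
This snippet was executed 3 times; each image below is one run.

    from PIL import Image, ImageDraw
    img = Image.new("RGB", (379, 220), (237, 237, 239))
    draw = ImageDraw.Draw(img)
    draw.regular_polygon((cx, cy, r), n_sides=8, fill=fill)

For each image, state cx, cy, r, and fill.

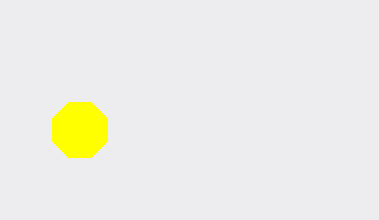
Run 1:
cx = 80, cy = 130, r = 30, fill = 'yellow'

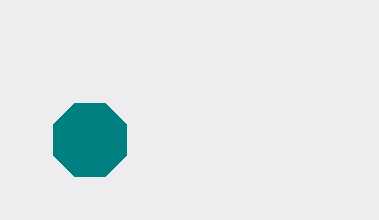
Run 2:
cx = 90, cy = 140, r = 40, fill = 'teal'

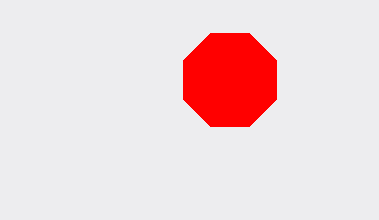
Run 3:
cx = 230; cy = 80; r = 50; fill = 'red'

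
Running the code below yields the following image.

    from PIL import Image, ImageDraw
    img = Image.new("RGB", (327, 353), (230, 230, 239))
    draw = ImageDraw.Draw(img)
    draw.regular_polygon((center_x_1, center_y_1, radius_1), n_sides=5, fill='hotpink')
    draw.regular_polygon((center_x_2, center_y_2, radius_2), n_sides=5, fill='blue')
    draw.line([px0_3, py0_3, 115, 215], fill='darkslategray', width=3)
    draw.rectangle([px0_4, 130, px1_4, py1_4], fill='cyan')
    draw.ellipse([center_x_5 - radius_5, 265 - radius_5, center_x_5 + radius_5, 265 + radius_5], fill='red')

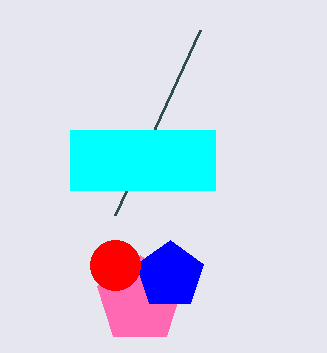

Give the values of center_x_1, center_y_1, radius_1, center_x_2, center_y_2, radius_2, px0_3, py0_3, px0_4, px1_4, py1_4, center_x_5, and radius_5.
center_x_1 = 140; center_y_1 = 300; radius_1 = 45; center_x_2 = 170; center_y_2 = 275; radius_2 = 35; px0_3 = 200; py0_3 = 30; px0_4 = 70; px1_4 = 215; py1_4 = 190; center_x_5 = 115; radius_5 = 25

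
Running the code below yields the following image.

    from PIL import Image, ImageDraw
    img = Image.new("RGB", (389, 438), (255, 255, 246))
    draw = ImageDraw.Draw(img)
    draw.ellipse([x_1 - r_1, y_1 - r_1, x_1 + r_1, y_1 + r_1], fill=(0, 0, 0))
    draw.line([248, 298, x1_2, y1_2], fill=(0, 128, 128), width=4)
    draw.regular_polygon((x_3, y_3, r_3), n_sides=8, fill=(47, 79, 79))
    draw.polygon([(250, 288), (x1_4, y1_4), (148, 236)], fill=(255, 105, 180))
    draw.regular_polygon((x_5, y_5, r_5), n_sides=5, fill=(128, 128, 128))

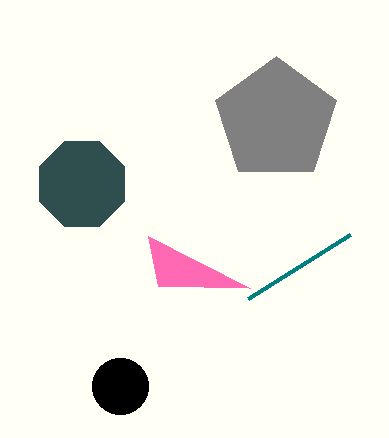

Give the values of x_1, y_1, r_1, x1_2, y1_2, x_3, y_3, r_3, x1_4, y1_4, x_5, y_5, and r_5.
x_1 = 120
y_1 = 386
r_1 = 28
x1_2 = 350
y1_2 = 234
x_3 = 82
y_3 = 184
r_3 = 46
x1_4 = 158
y1_4 = 286
x_5 = 276
y_5 = 120
r_5 = 64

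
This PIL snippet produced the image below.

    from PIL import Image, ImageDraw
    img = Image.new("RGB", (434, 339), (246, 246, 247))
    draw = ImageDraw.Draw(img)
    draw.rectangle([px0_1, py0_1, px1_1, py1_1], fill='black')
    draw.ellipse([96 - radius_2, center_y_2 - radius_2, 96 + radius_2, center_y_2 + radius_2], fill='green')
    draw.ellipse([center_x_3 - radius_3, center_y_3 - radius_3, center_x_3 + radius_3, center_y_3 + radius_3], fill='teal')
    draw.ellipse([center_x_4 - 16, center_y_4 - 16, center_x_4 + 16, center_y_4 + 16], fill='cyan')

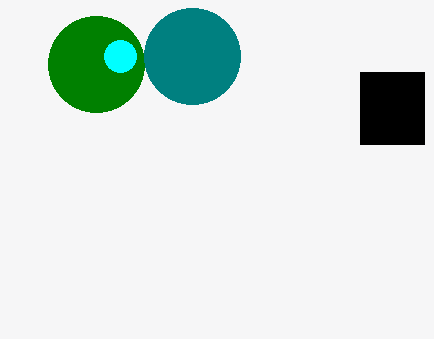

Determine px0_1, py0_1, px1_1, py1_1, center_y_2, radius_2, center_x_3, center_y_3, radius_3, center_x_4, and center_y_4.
px0_1 = 360; py0_1 = 72; px1_1 = 424; py1_1 = 144; center_y_2 = 64; radius_2 = 48; center_x_3 = 192; center_y_3 = 56; radius_3 = 48; center_x_4 = 120; center_y_4 = 56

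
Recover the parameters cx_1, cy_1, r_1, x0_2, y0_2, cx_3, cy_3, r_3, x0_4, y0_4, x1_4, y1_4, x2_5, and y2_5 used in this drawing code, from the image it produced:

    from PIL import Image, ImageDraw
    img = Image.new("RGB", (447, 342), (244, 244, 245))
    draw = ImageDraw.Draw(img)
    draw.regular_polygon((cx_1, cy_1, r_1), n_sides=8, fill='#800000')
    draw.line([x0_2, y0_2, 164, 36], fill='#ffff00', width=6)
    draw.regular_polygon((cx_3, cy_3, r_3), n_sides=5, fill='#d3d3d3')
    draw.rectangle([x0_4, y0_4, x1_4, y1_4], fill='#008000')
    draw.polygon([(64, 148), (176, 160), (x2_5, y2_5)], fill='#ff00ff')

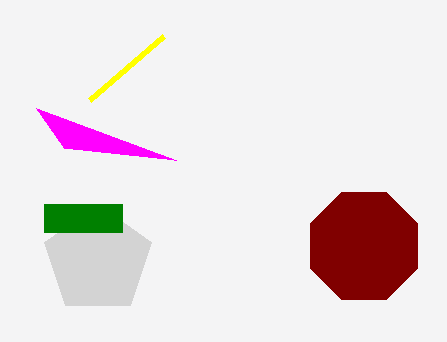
cx_1 = 364
cy_1 = 246
r_1 = 58
x0_2 = 90
y0_2 = 100
cx_3 = 98
cy_3 = 260
r_3 = 56
x0_4 = 44
y0_4 = 204
x1_4 = 122
y1_4 = 232
x2_5 = 36
y2_5 = 108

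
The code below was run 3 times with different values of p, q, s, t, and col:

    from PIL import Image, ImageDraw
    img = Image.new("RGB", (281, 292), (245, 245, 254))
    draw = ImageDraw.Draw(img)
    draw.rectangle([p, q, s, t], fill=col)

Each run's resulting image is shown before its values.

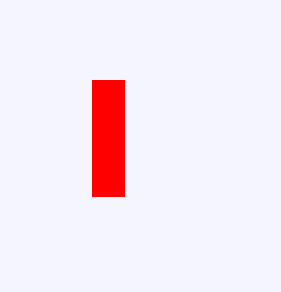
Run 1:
p = 92; q = 80; s = 124; t = 196; col = 'red'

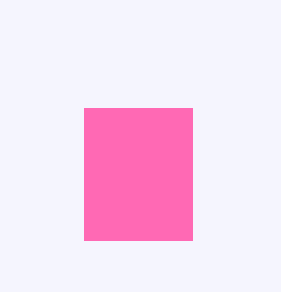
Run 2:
p = 84, q = 108, s = 192, t = 240, col = 'hotpink'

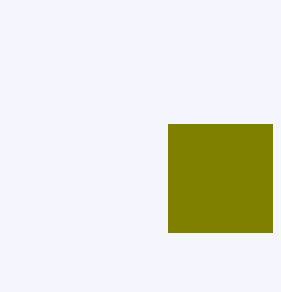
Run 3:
p = 168
q = 124
s = 272
t = 232
col = 'olive'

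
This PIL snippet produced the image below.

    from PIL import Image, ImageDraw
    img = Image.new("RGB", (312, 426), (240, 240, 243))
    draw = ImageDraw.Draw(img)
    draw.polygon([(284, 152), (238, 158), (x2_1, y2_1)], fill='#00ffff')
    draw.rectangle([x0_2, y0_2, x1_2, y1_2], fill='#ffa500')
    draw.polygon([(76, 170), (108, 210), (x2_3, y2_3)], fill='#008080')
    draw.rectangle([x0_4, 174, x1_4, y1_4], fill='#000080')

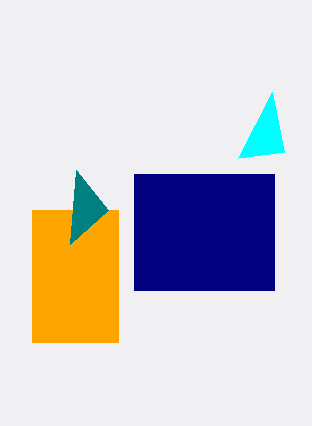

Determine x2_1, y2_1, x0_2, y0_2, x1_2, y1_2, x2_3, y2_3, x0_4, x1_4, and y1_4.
x2_1 = 272; y2_1 = 92; x0_2 = 32; y0_2 = 210; x1_2 = 118; y1_2 = 342; x2_3 = 70; y2_3 = 244; x0_4 = 134; x1_4 = 274; y1_4 = 290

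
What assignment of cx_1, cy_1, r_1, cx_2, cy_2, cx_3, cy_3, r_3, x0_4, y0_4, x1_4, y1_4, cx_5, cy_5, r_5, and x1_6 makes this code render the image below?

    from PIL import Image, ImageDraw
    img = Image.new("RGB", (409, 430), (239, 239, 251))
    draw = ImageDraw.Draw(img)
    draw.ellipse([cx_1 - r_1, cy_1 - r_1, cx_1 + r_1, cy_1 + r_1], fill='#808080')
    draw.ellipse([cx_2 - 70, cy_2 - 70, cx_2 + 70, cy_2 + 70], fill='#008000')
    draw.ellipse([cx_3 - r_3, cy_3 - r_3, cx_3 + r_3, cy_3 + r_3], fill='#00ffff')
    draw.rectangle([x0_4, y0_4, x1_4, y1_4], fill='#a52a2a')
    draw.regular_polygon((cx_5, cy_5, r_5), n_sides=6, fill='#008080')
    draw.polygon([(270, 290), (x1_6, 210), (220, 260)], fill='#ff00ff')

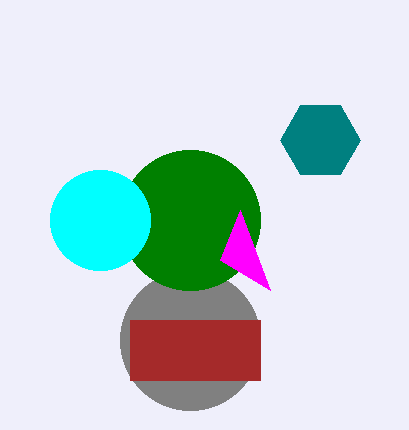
cx_1 = 190
cy_1 = 340
r_1 = 70
cx_2 = 190
cy_2 = 220
cx_3 = 100
cy_3 = 220
r_3 = 50
x0_4 = 130
y0_4 = 320
x1_4 = 260
y1_4 = 380
cx_5 = 320
cy_5 = 140
r_5 = 40
x1_6 = 240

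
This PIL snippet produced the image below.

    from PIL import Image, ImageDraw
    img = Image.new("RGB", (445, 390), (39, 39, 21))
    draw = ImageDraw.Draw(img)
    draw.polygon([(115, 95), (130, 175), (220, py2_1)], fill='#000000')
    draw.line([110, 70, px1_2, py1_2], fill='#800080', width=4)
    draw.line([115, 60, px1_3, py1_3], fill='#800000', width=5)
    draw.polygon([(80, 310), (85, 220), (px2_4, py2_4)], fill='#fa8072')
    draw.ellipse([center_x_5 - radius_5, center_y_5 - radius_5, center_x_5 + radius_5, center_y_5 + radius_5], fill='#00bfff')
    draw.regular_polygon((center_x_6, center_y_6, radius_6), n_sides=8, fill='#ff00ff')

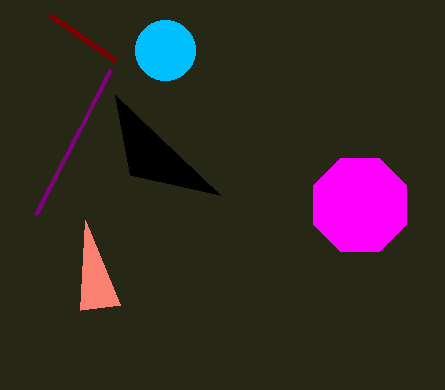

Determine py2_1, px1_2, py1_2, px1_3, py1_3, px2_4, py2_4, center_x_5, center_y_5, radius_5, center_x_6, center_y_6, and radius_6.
py2_1 = 195
px1_2 = 35
py1_2 = 215
px1_3 = 50
py1_3 = 15
px2_4 = 120
py2_4 = 305
center_x_5 = 165
center_y_5 = 50
radius_5 = 30
center_x_6 = 360
center_y_6 = 205
radius_6 = 50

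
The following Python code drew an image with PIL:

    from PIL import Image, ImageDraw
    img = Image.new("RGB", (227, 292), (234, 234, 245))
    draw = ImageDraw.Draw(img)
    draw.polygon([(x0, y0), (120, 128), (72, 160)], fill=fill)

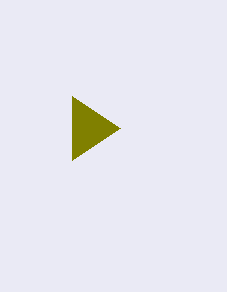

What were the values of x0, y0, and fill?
x0 = 72, y0 = 96, fill = 'olive'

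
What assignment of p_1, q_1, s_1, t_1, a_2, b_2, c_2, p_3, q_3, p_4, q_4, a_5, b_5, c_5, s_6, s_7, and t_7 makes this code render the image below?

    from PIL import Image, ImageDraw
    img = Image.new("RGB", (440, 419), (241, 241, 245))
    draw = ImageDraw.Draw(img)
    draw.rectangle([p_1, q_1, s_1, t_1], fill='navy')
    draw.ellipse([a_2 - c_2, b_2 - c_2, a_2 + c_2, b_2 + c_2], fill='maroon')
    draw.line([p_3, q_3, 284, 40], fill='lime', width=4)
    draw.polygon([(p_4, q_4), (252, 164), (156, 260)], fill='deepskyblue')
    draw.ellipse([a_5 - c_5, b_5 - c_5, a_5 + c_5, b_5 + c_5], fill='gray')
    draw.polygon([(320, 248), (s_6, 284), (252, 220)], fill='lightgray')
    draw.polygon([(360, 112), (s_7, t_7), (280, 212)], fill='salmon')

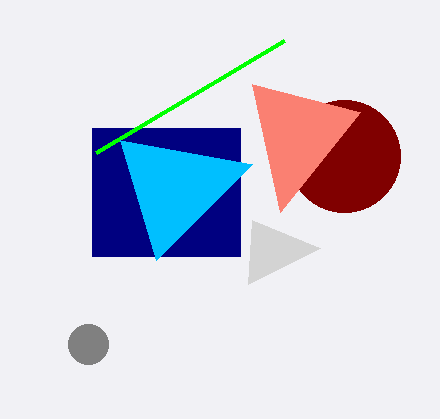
p_1 = 92
q_1 = 128
s_1 = 240
t_1 = 256
a_2 = 344
b_2 = 156
c_2 = 56
p_3 = 96
q_3 = 152
p_4 = 120
q_4 = 140
a_5 = 88
b_5 = 344
c_5 = 20
s_6 = 248
s_7 = 252
t_7 = 84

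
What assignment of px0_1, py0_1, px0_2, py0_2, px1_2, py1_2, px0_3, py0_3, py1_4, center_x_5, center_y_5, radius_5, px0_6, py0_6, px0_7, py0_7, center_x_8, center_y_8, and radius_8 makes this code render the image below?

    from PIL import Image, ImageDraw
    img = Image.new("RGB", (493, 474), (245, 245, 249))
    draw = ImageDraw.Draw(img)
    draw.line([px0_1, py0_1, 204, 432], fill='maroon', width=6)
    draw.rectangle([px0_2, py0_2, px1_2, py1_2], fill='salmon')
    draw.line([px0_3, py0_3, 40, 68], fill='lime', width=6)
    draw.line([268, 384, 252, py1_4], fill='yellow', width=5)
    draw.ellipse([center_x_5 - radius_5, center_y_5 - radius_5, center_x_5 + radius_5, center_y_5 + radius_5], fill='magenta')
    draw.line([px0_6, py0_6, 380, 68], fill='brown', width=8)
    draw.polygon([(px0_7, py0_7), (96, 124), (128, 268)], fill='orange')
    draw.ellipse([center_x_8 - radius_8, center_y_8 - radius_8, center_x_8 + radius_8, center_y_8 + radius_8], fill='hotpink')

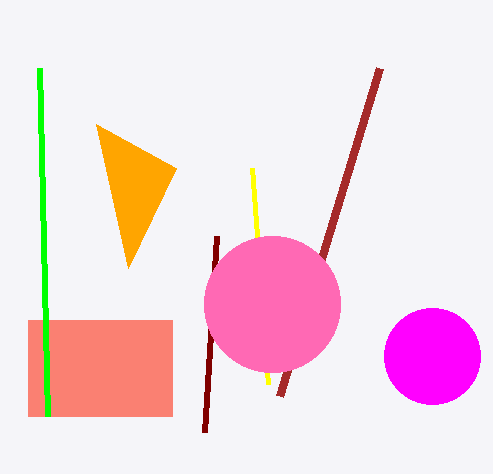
px0_1 = 216; py0_1 = 236; px0_2 = 28; py0_2 = 320; px1_2 = 172; py1_2 = 416; px0_3 = 48; py0_3 = 416; py1_4 = 168; center_x_5 = 432; center_y_5 = 356; radius_5 = 48; px0_6 = 280; py0_6 = 396; px0_7 = 176; py0_7 = 168; center_x_8 = 272; center_y_8 = 304; radius_8 = 68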